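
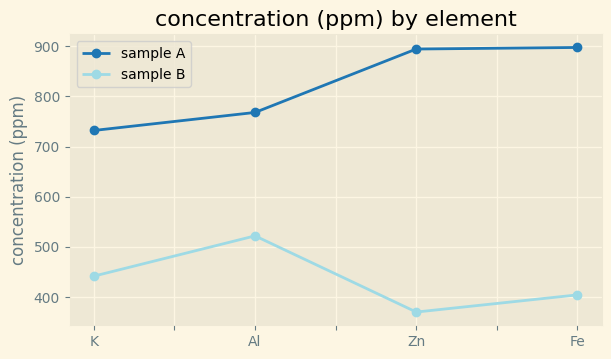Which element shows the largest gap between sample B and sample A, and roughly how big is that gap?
Zn, ≈ 550 ppm

Zn: sample B ≈ 350, sample A ≈ 900 → gap ≈ 550. Next-largest (Fe) is only ≈ 500.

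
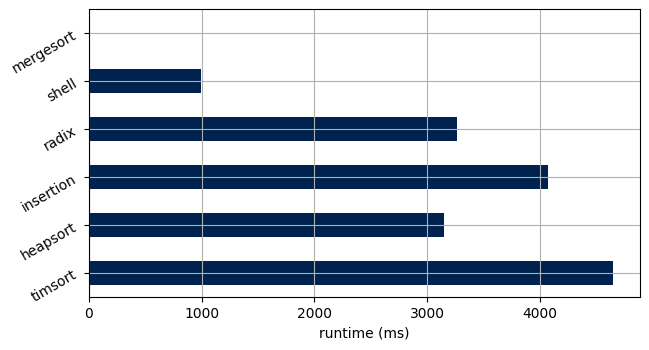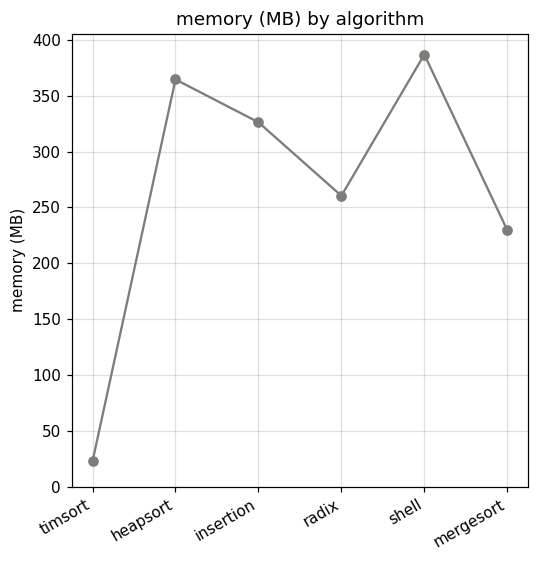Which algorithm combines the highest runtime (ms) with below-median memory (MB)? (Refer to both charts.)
Chart 2 median memory (MB) ≈ 300; below-median algorithms: timsort, radix, mergesort. Among those, timsort has the highest runtime (ms) (≈ 4500).

timsort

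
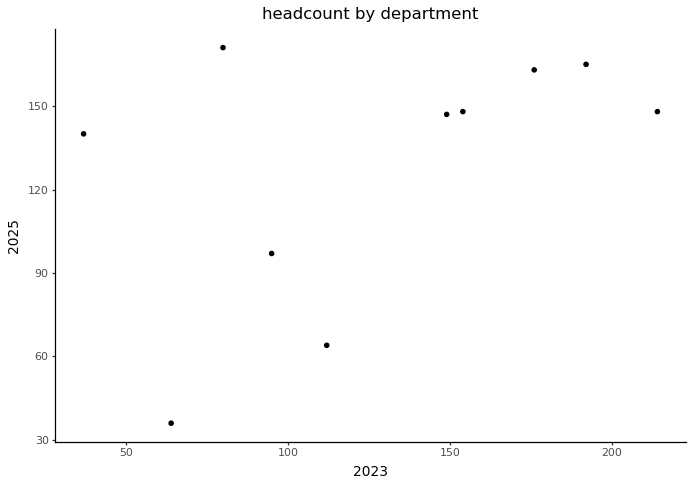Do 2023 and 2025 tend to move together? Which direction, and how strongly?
positive, moderate

Points are positively correlated; moderate (|r| ≈ 0.5).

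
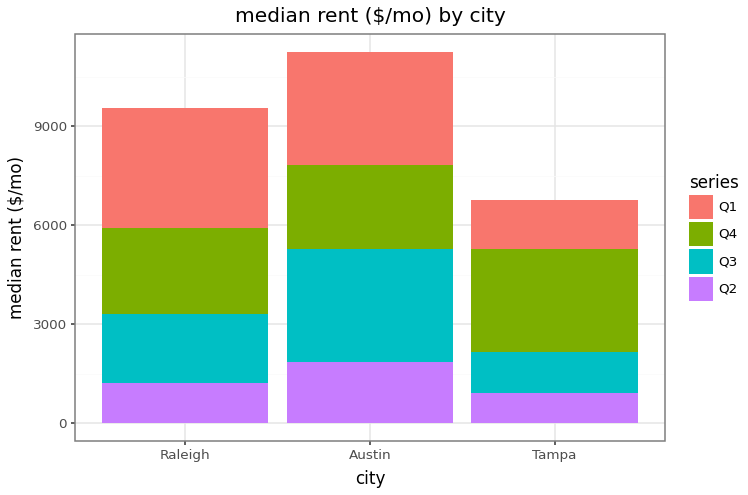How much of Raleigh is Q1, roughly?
≈ 4000

Q1 top ≈ 10000, bottom ≈ 6000; segment ≈ 4000.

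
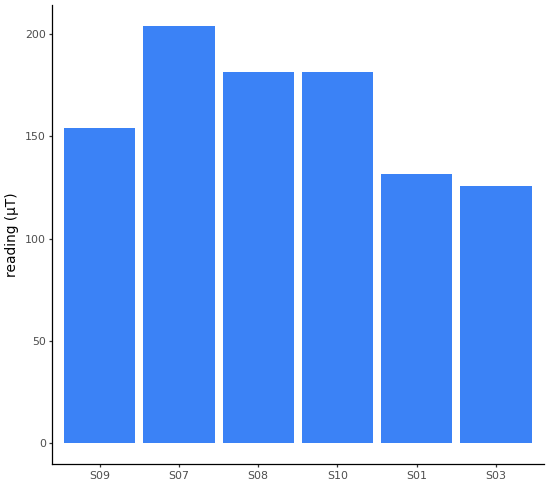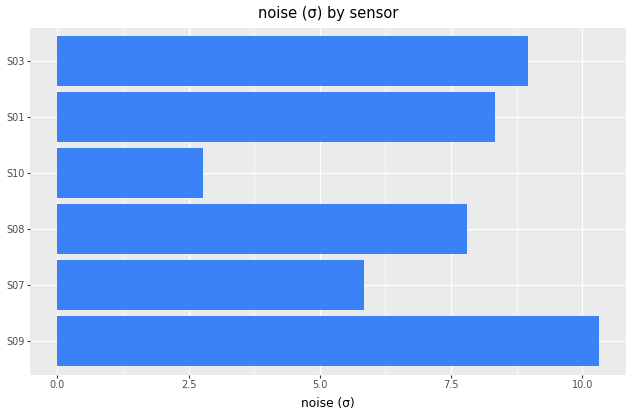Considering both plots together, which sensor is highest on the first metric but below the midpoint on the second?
Chart 2 median noise (σ) ≈ 8; below-median sensors: S07, S08, S10. Among those, S07 has the highest reading (µT) (≈ 200).

S07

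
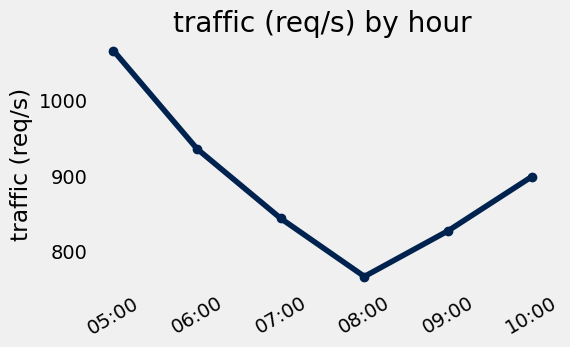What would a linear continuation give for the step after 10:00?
Last three: 750, 850, 900 → slope ≈ 75/step → next ≈ 975.

≈ 975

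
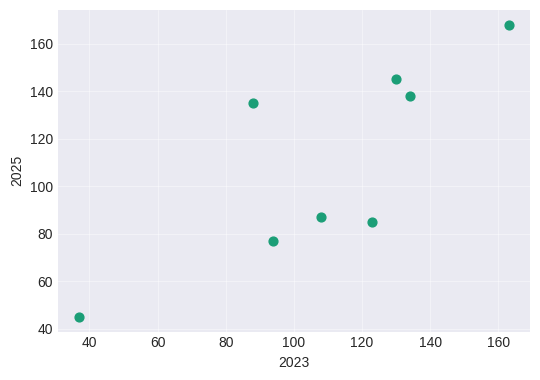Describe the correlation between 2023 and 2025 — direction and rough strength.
Points are positively correlated; strong (|r| ≈ 0.8).

positive, strong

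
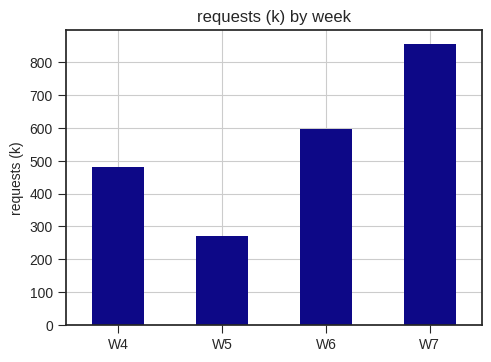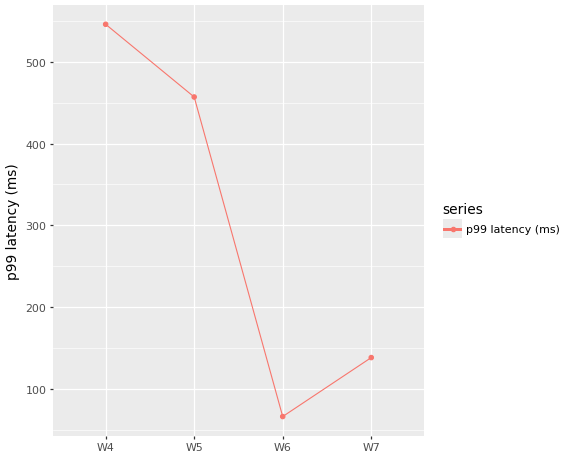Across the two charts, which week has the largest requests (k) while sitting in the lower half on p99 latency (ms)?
Chart 2 median p99 latency (ms) ≈ 300; below-median weeks: W6, W7. Among those, W7 has the highest requests (k) (≈ 900).

W7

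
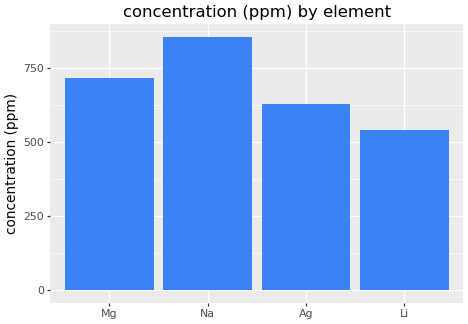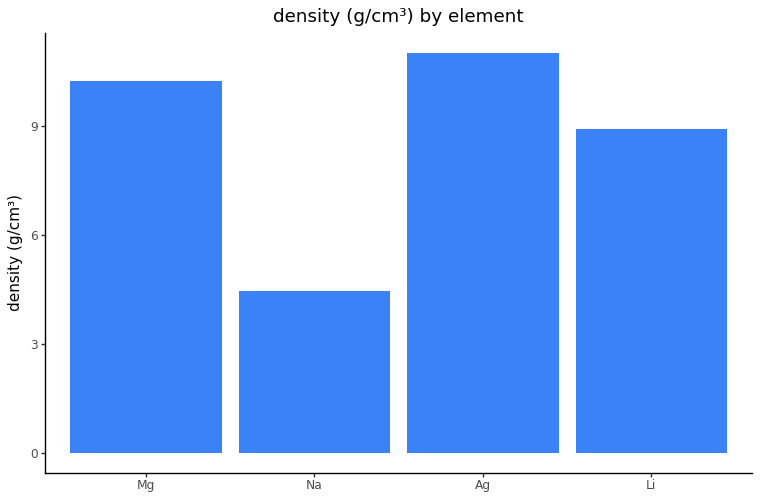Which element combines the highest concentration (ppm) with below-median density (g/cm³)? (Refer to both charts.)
Na

Chart 2 median density (g/cm³) ≈ 10; below-median elements: Na, Li. Among those, Na has the highest concentration (ppm) (≈ 900).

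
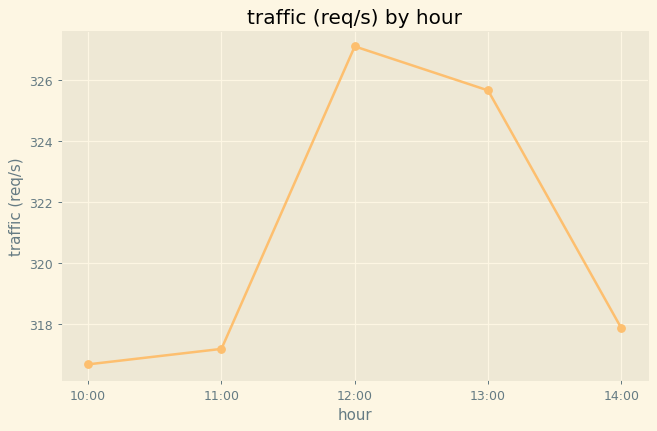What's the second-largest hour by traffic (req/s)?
13:00

Top 3: 12:00 ≈ 327, 13:00 ≈ 326, 14:00 ≈ 318.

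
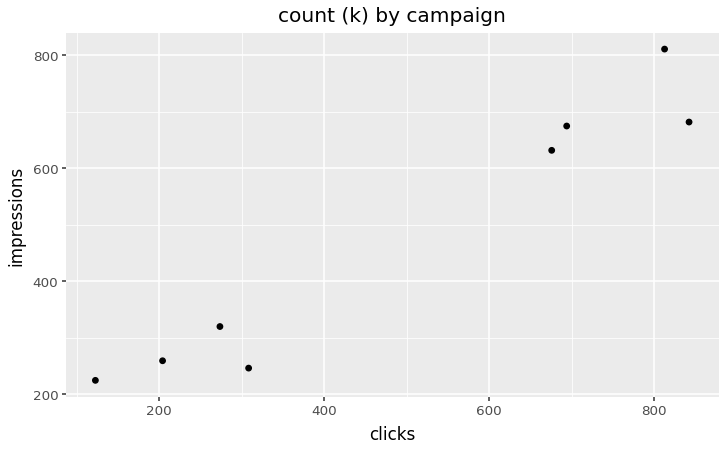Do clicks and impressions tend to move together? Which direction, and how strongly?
positive, strong

Points are positively correlated; strong (|r| ≈ 1.0).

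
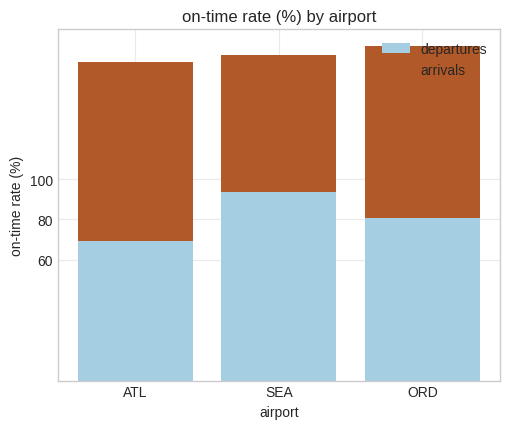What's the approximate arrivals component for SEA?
arrivals top ≈ 160, bottom ≈ 100; segment ≈ 60.

≈ 60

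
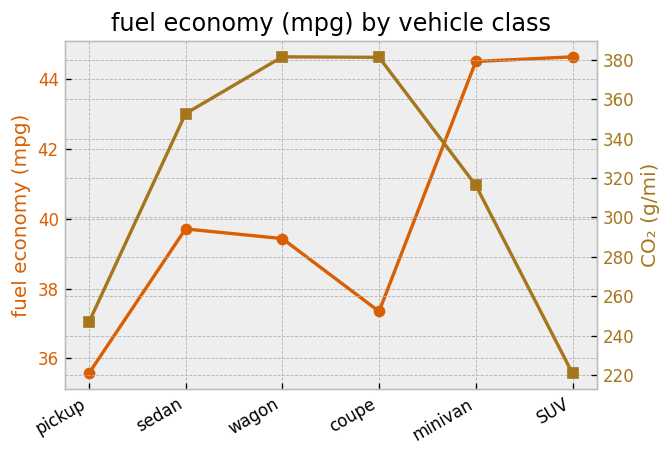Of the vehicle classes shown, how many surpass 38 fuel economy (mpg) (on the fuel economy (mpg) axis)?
Above 38: sedan, wagon, minivan, SUV.

4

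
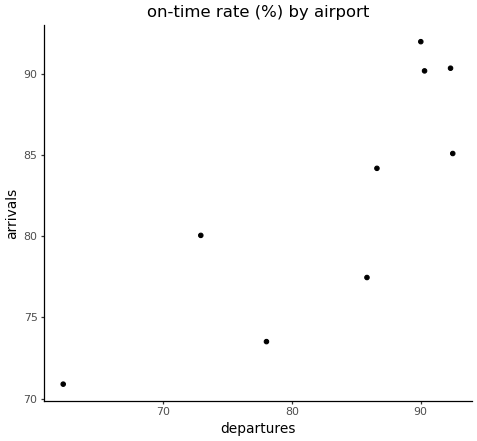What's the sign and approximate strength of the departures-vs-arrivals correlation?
Points are positively correlated; strong (|r| ≈ 0.8).

positive, strong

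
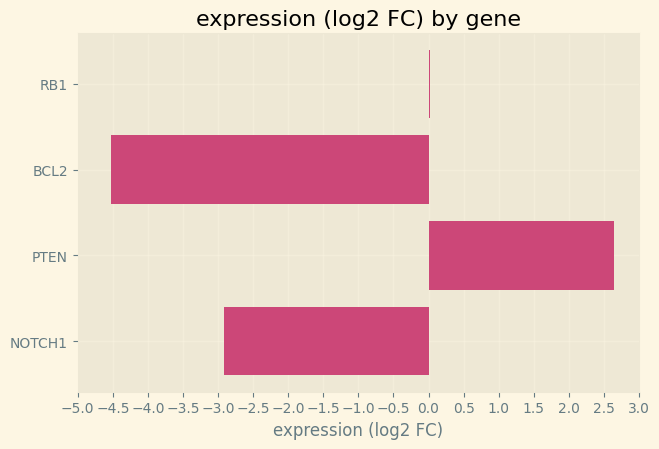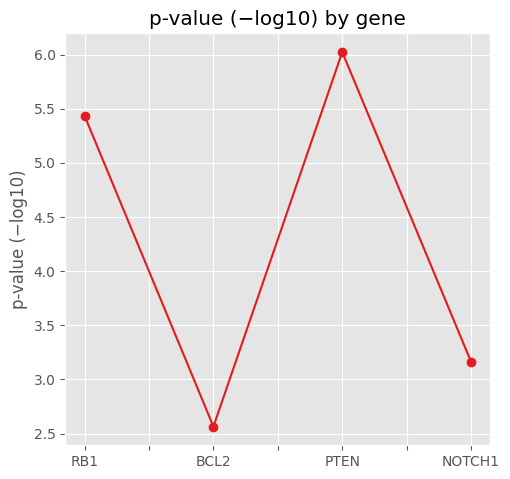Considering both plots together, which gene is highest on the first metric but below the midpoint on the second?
Chart 2 median p-value (−log10) ≈ 4; below-median genes: BCL2, NOTCH1. Among those, NOTCH1 has the highest expression (log2 FC) (≈ -3).

NOTCH1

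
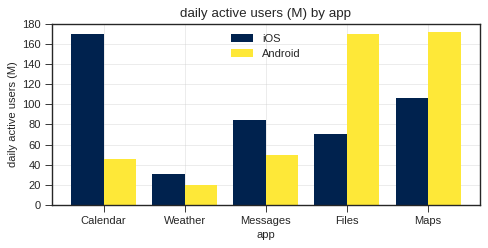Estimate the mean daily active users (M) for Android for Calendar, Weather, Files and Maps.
(40 + 20 + 160 + 180) / 4 ≈ 100.

≈ 100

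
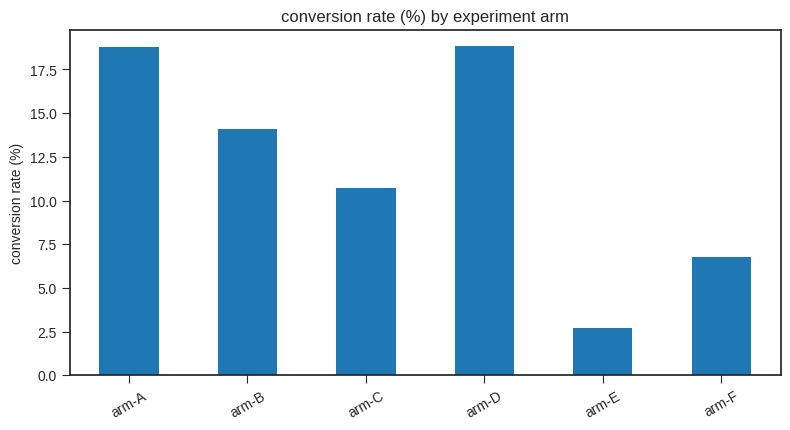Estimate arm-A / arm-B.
arm-A ≈ 18, arm-B ≈ 14; 18/14 ≈ 1.29.

≈ 1.29×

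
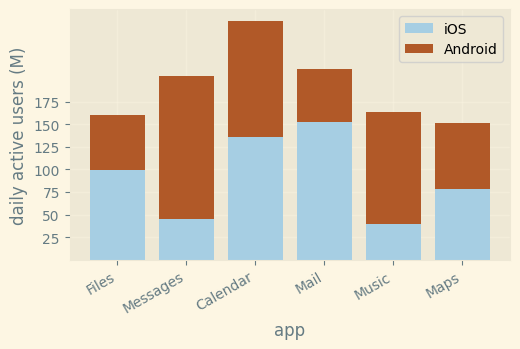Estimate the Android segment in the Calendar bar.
≈ 150

Android top ≈ 275, bottom ≈ 125; segment ≈ 150.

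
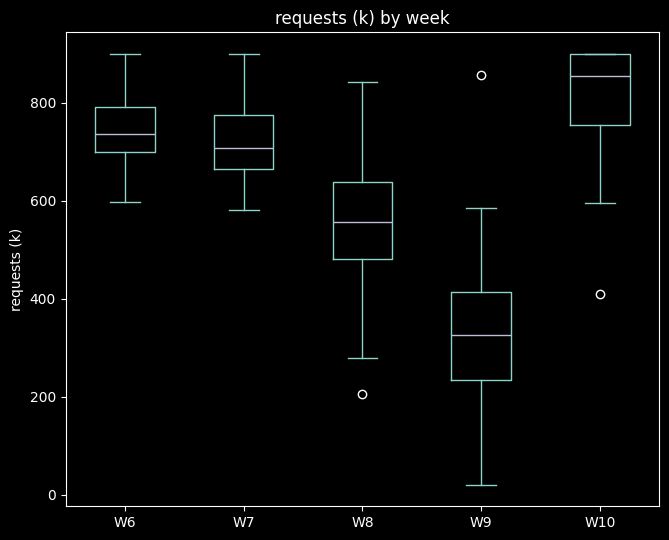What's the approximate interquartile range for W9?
Q3 ≈ 400, Q1 ≈ 250; IQR ≈ 150.

≈ 150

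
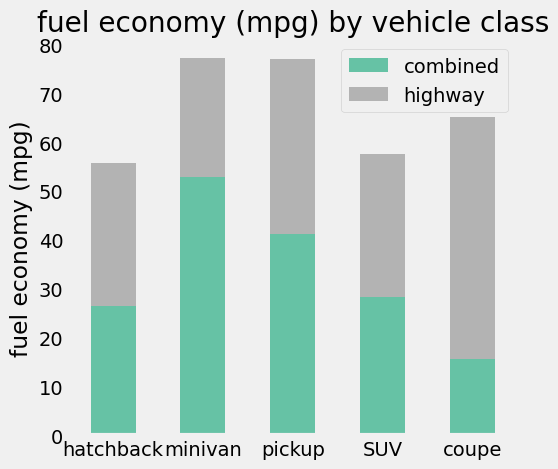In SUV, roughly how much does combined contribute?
combined top ≈ 30, bottom ≈ 0; segment ≈ 30.

≈ 30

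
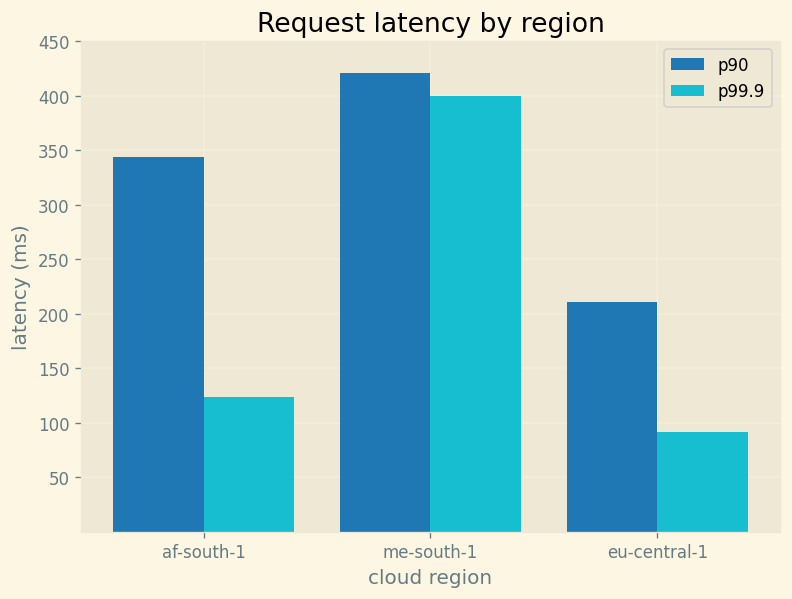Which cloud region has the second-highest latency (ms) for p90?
af-south-1

Top 3 for p90: me-south-1 ≈ 400, af-south-1 ≈ 350, eu-central-1 ≈ 200.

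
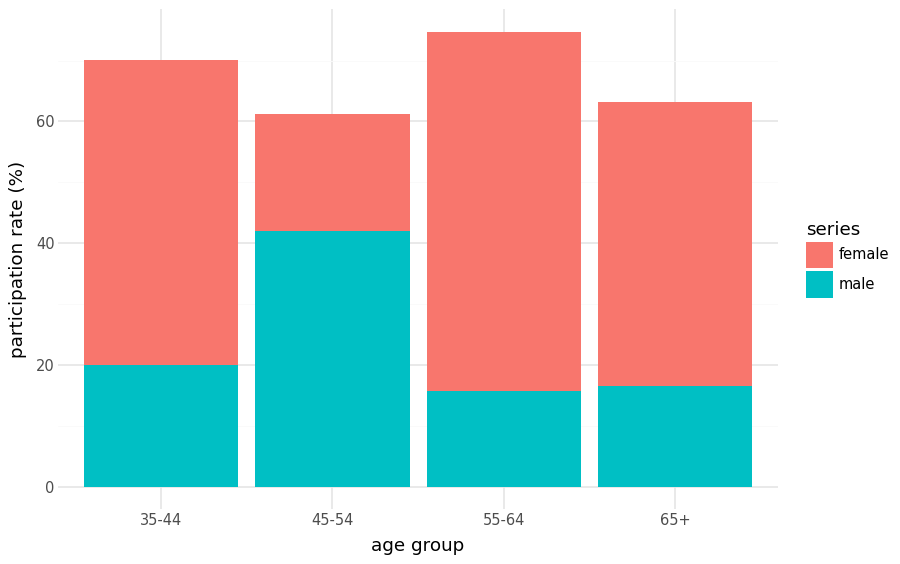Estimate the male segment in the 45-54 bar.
≈ 40

male top ≈ 40, bottom ≈ 0; segment ≈ 40.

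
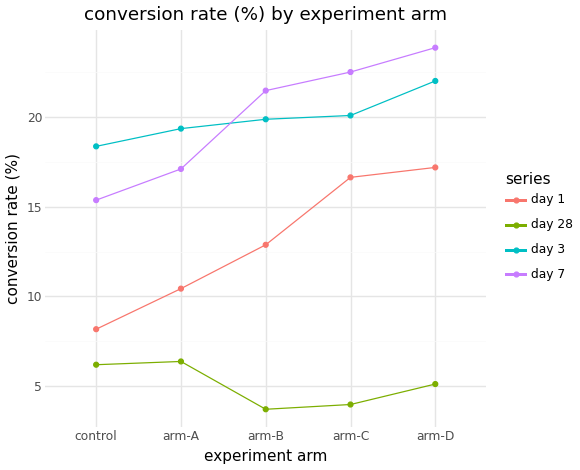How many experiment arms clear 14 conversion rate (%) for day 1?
2

Above 14: arm-C, arm-D.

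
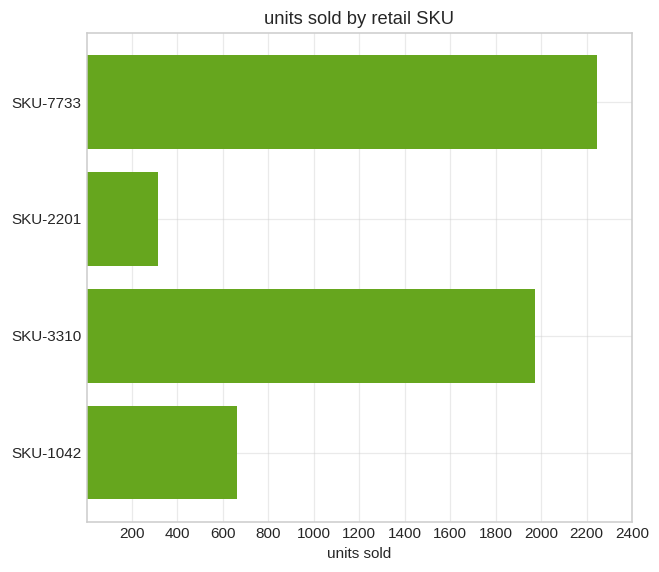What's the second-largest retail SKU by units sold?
Top 3: SKU-7733 ≈ 2200, SKU-3310 ≈ 2000, SKU-1042 ≈ 600.

SKU-3310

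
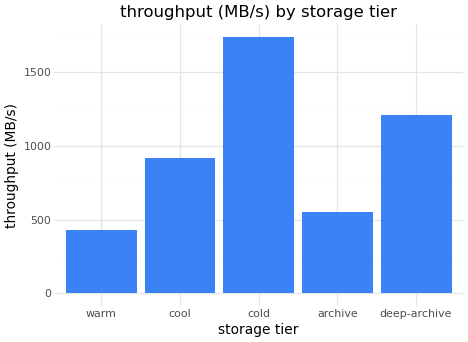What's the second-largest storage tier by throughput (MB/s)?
deep-archive

Top 3: cold ≈ 1800, deep-archive ≈ 1200, cool ≈ 1000.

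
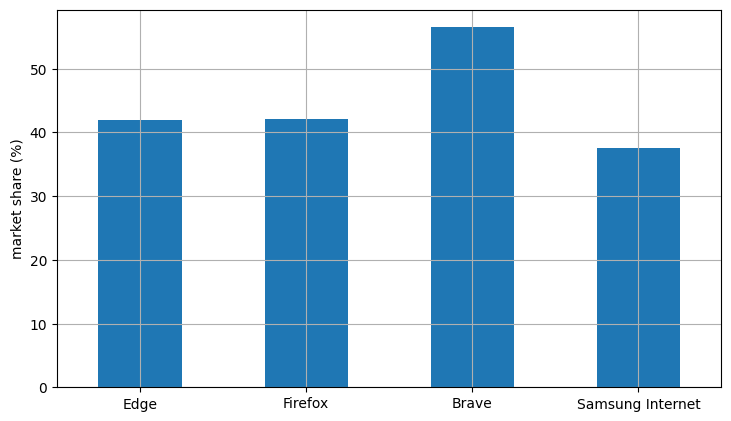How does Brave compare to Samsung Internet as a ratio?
Brave ≈ 55, Samsung Internet ≈ 40; 55/40 ≈ 1.38.

≈ 1.38×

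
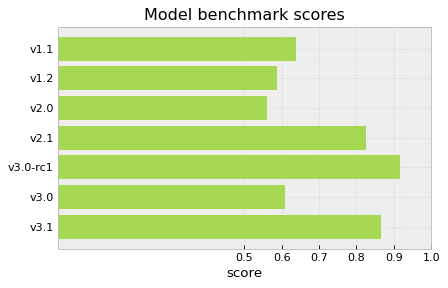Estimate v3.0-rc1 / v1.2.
v3.0-rc1 ≈ 0.9, v1.2 ≈ 0.6; 0.9/0.6 ≈ 1.5.

≈ 1.5×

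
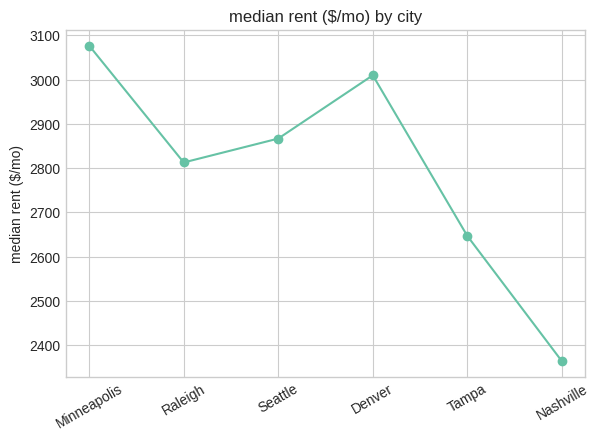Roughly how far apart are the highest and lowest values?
Max Minneapolis ≈ 3100, min Nashville ≈ 2400; range ≈ 700.

≈ 700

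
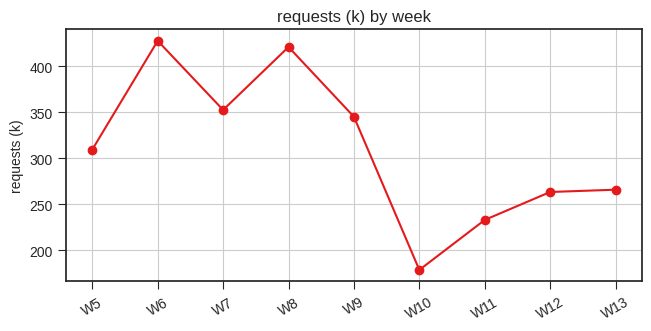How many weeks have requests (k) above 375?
Above 375: W6, W8.

2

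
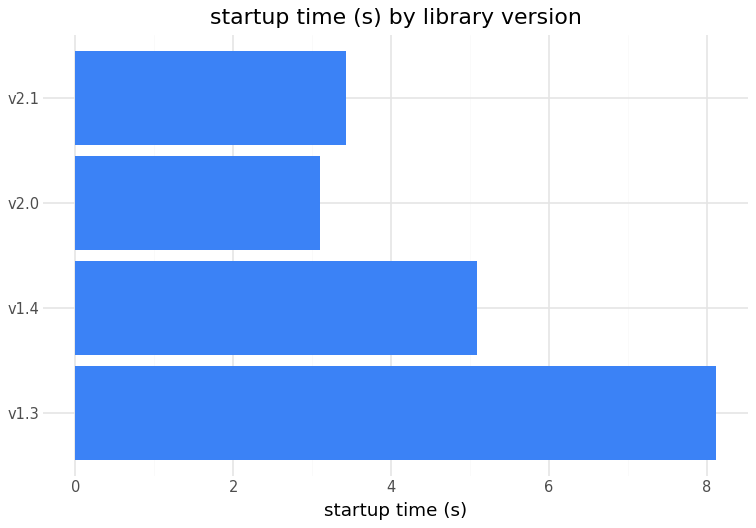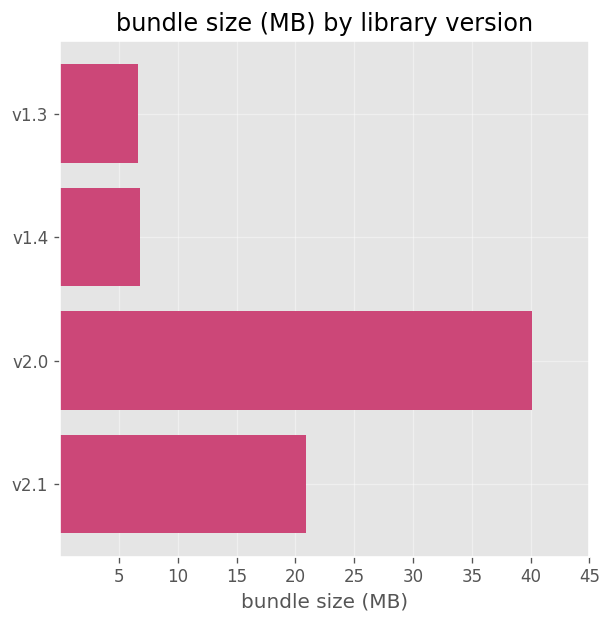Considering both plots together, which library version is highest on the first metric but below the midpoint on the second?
Chart 2 median bundle size (MB) ≈ 15; below-median library versions: v1.3, v1.4. Among those, v1.3 has the highest startup time (s) (≈ 8).

v1.3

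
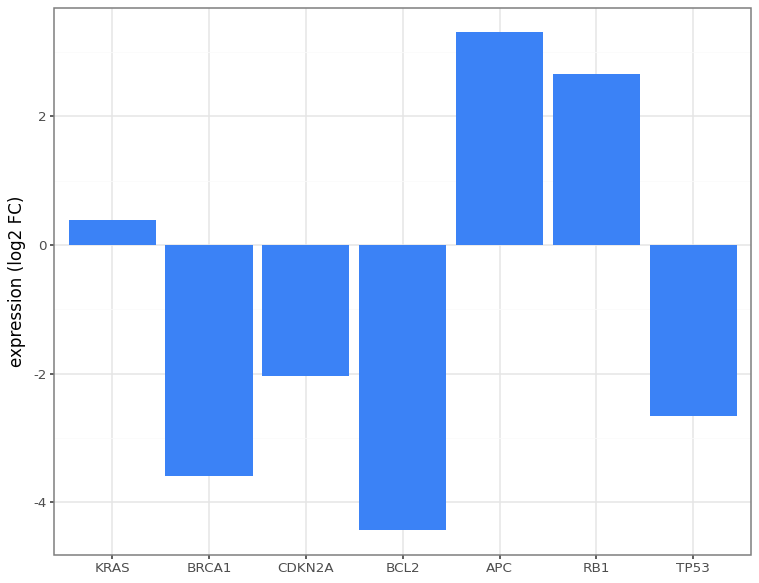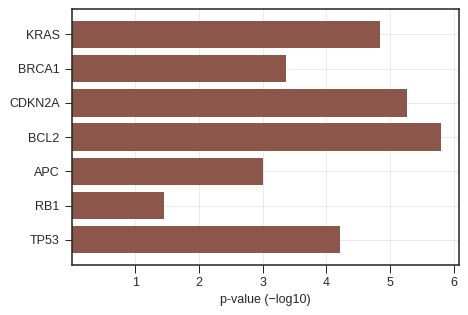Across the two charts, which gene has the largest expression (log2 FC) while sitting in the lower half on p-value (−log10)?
APC

Chart 2 median p-value (−log10) ≈ 4; below-median genes: BRCA1, APC, RB1. Among those, APC has the highest expression (log2 FC) (≈ 3.5).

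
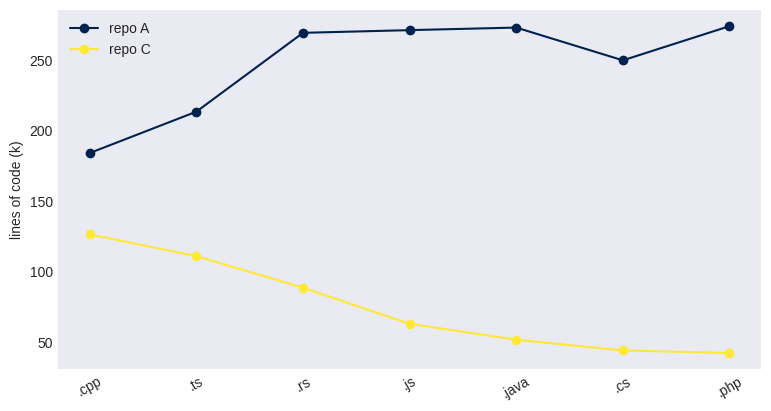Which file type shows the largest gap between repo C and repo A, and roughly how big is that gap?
.php: repo C ≈ 40, repo A ≈ 280 → gap ≈ 240. Next-largest (.java) is only ≈ 220.

.php, ≈ 240 k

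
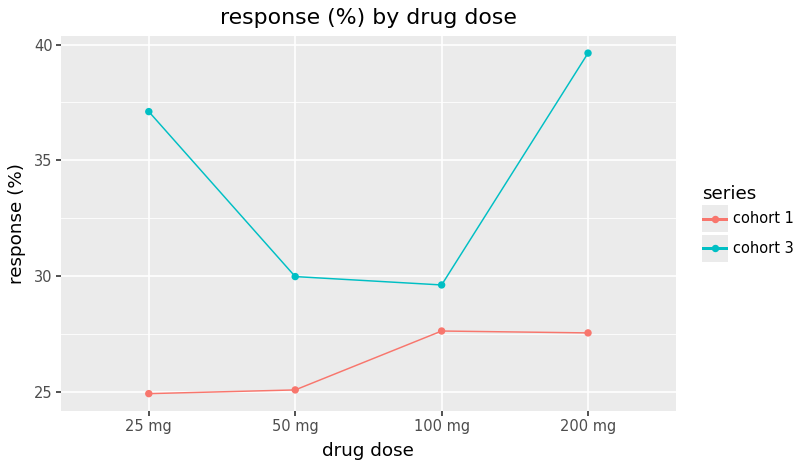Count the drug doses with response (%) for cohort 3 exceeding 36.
2

Above 36: 25 mg, 200 mg.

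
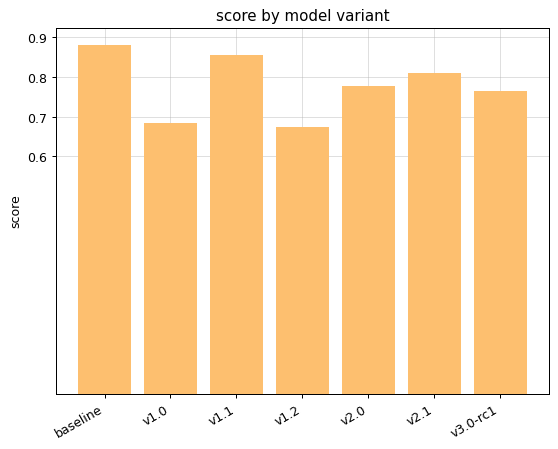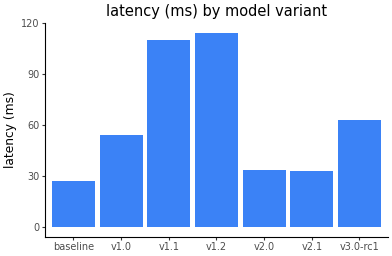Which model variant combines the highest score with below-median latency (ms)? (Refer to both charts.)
Chart 2 median latency (ms) ≈ 60; below-median model variants: baseline, v2.0, v2.1. Among those, baseline has the highest score (≈ 0.9).

baseline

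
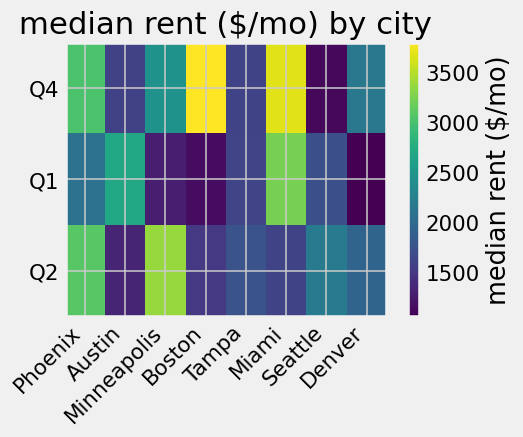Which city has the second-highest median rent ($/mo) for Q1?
Austin

Top 3 for Q1: Miami ≈ 3000, Austin ≈ 2500, Phoenix ≈ 2000.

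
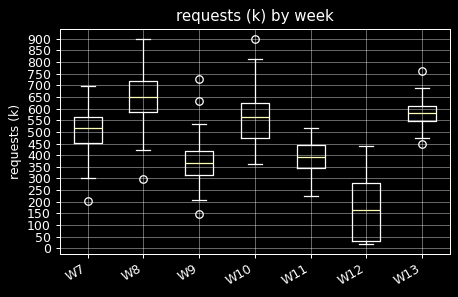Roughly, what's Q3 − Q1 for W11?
≈ 100

Q3 ≈ 450, Q1 ≈ 350; IQR ≈ 100.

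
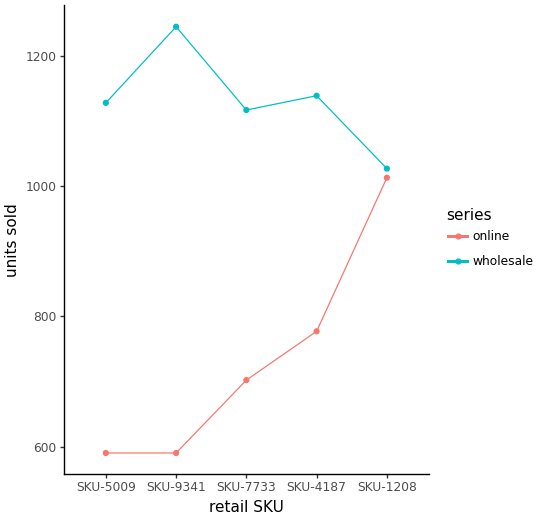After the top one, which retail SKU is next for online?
Top 3 for online: SKU-1208 ≈ 1000, SKU-4187 ≈ 800, SKU-7733 ≈ 700.

SKU-4187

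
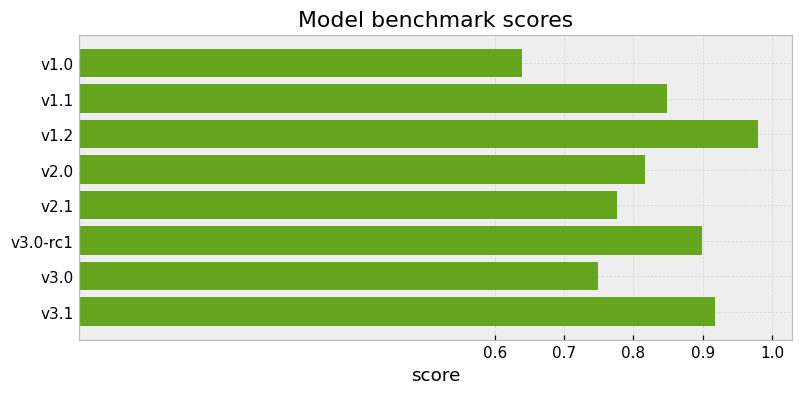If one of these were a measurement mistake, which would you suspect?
v1.0 ≈ 0.6; the rest sit between ≈ 0.7 and ≈ 1.0.

v1.0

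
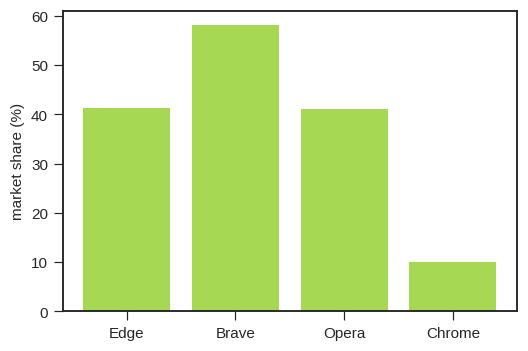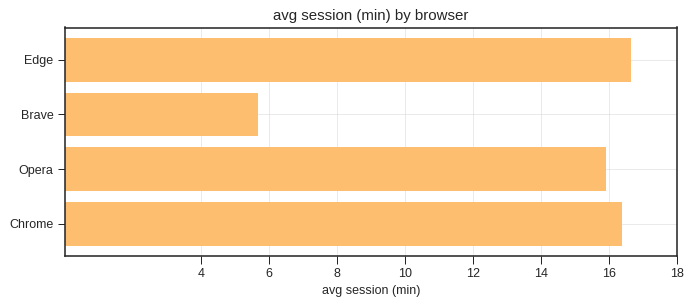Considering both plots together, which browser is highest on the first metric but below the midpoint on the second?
Chart 2 median avg session (min) ≈ 16; below-median browsers: Brave, Opera. Among those, Brave has the highest market share (%) (≈ 60).

Brave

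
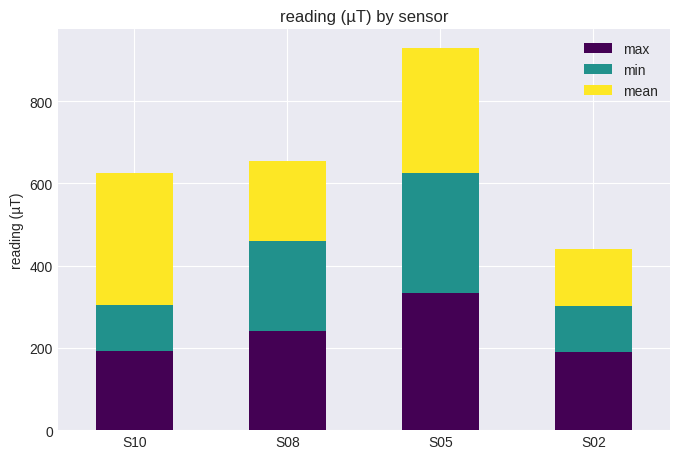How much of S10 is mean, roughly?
≈ 300

mean top ≈ 600, bottom ≈ 300; segment ≈ 300.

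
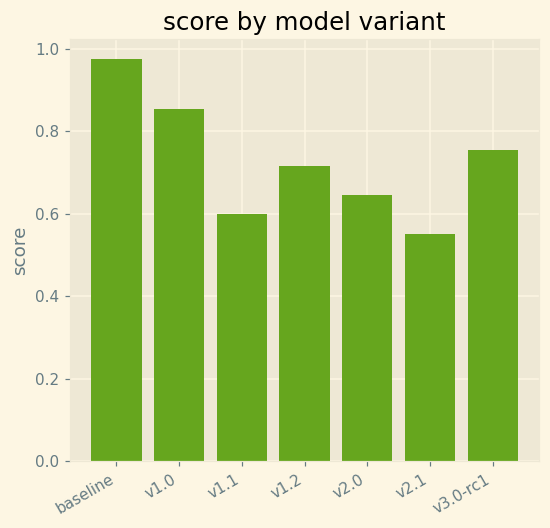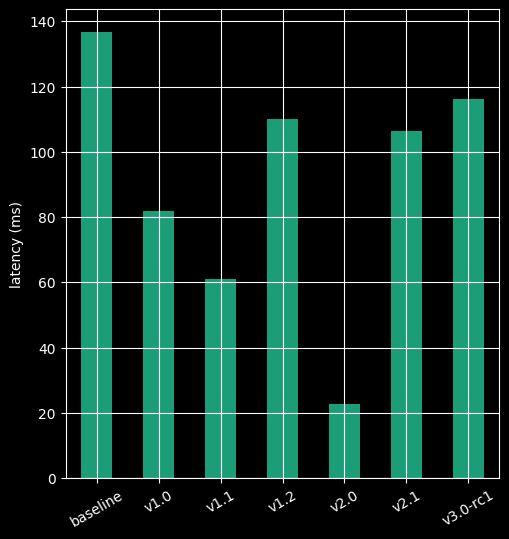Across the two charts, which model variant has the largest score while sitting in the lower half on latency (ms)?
v1.0

Chart 2 median latency (ms) ≈ 100; below-median model variants: v1.0, v1.1, v2.0. Among those, v1.0 has the highest score (≈ 0.9).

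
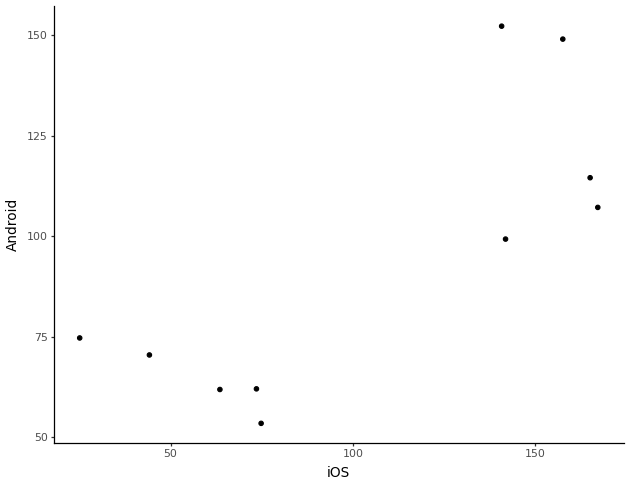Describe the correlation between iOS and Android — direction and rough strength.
positive, strong

Points are positively correlated; strong (|r| ≈ 0.8).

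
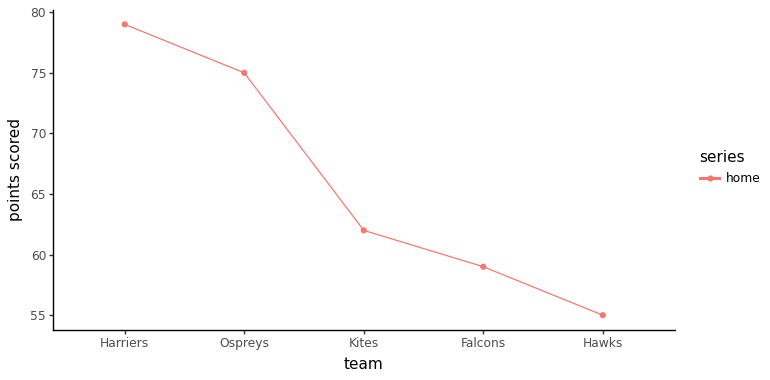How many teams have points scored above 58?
Above 58: Harriers, Ospreys, Kites, Falcons.

4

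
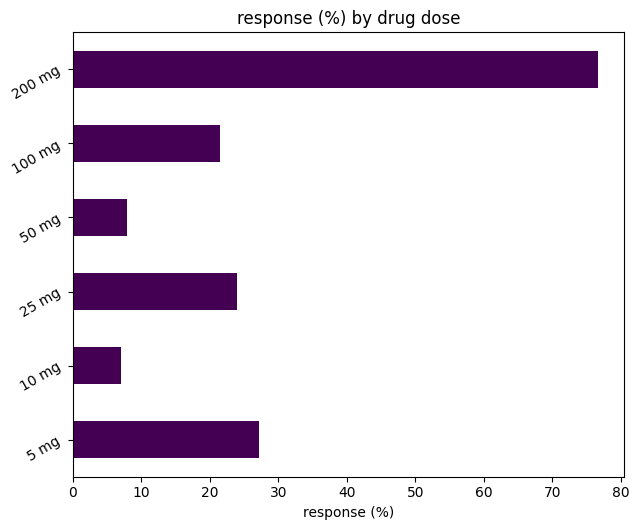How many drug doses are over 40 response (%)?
Above 40: 200 mg.

1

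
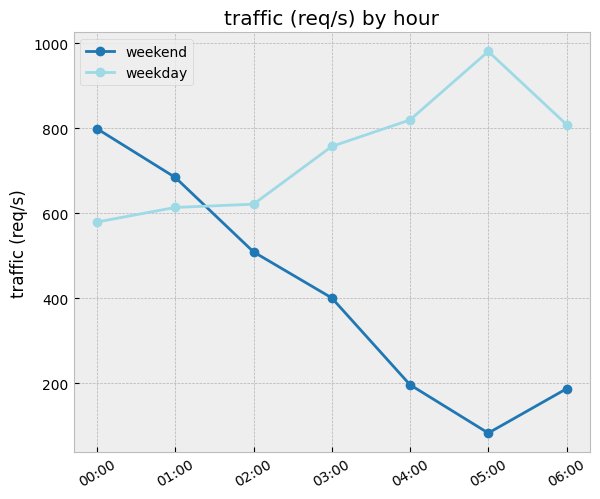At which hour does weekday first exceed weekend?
01:00: weekday ≈ 600 vs weekend ≈ 700 (not yet); 02:00: weekday ≈ 600 vs weekend ≈ 500 (first crossover).

02:00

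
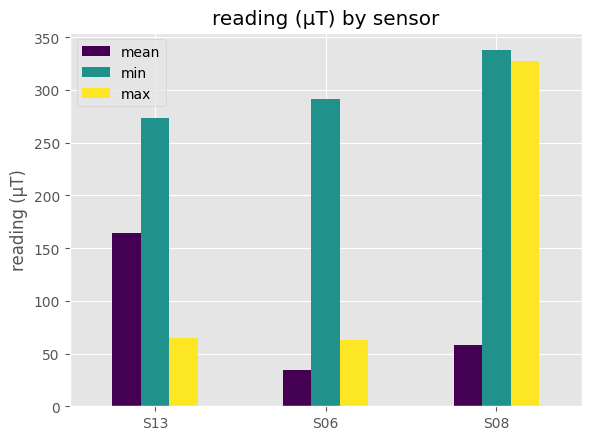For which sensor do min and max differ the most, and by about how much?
S06, ≈ 250 µT

S06: min ≈ 300, max ≈ 50 → gap ≈ 250. Next-largest (S13) is only ≈ 200.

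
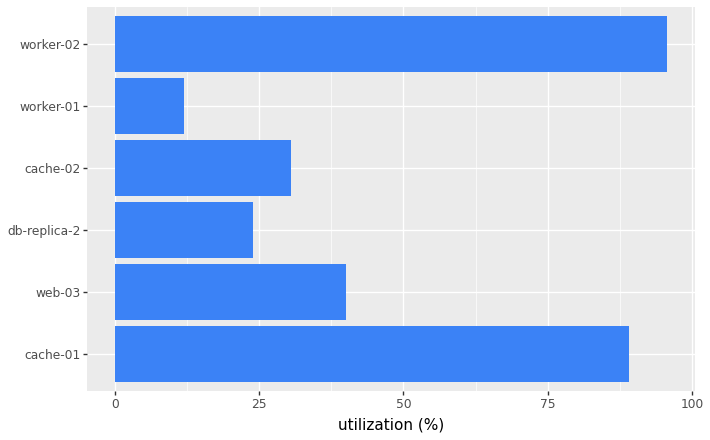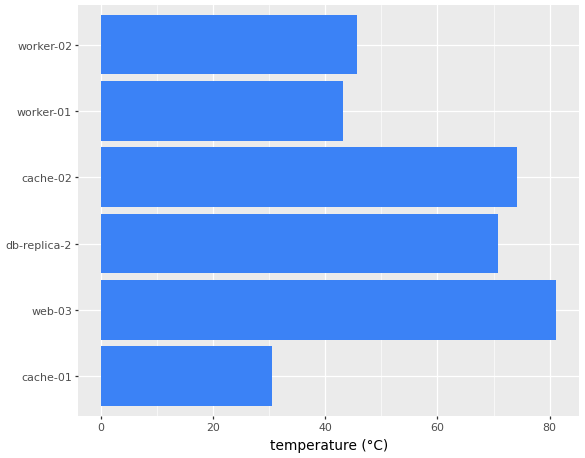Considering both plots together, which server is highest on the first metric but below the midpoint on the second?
worker-02

Chart 2 median temperature (°C) ≈ 60; below-median servers: cache-01, worker-01, worker-02. Among those, worker-02 has the highest utilization (%) (≈ 100).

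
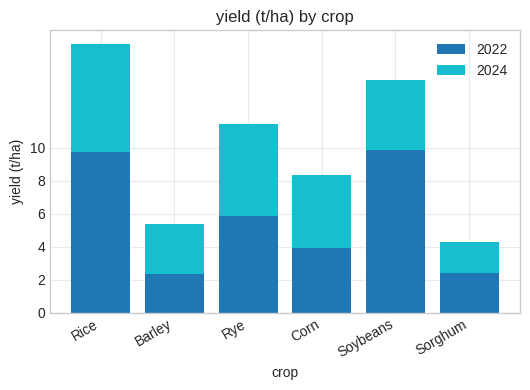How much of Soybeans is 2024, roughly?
2024 top ≈ 14, bottom ≈ 10; segment ≈ 4.

≈ 4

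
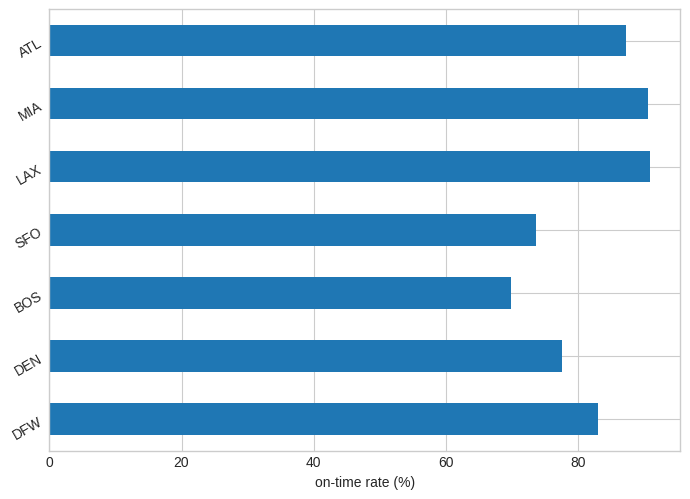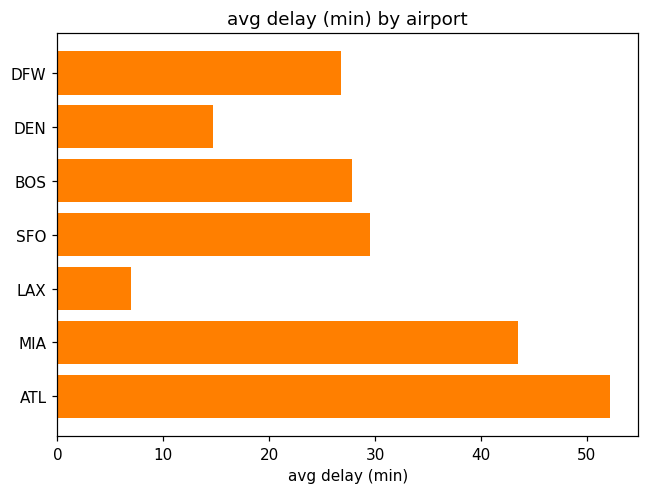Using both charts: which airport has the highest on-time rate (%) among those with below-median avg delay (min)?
LAX

Chart 2 median avg delay (min) ≈ 30; below-median airports: DFW, DEN, LAX. Among those, LAX has the highest on-time rate (%) (≈ 90).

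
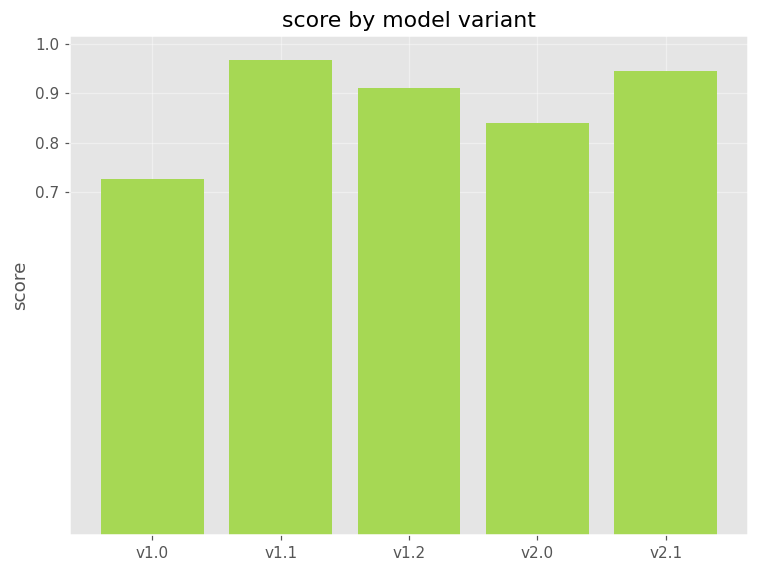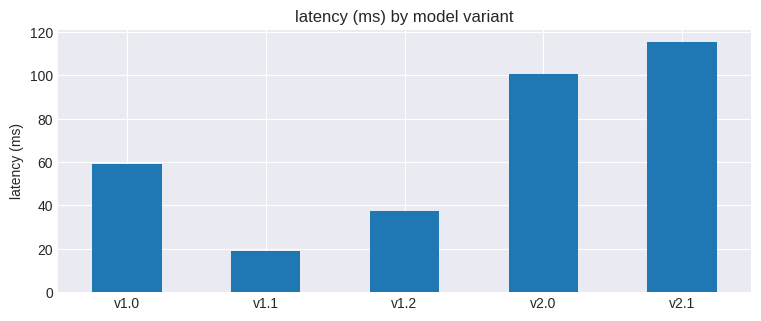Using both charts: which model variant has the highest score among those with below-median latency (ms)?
v1.1

Chart 2 median latency (ms) ≈ 60; below-median model variants: v1.1, v1.2. Among those, v1.1 has the highest score (≈ 1).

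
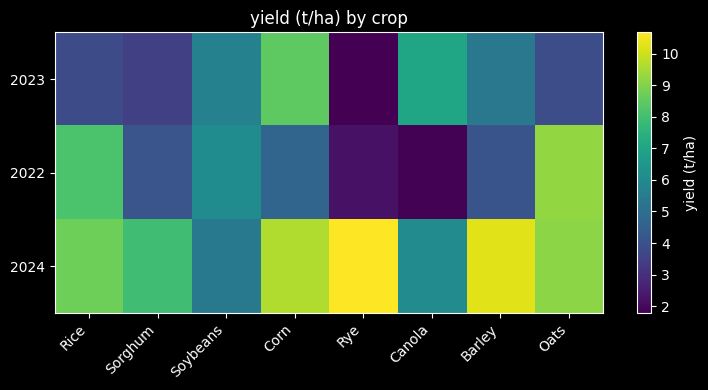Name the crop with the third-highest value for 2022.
Top 4 for 2022: Oats ≈ 9, Rice ≈ 8, Soybeans ≈ 6, Corn ≈ 5.

Soybeans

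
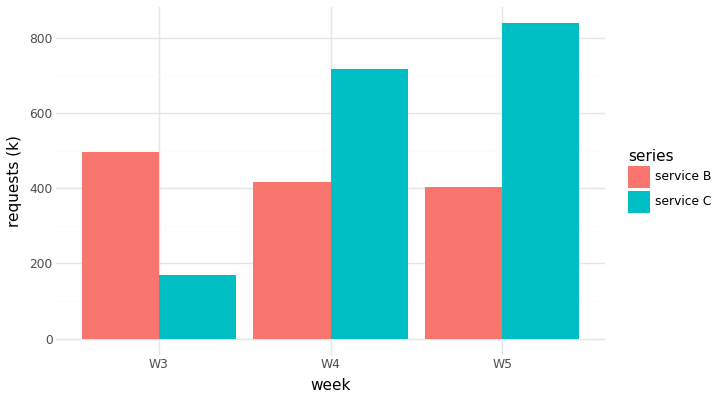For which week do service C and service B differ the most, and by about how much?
W5, ≈ 400 k

W5: service C ≈ 800, service B ≈ 400 → gap ≈ 400. Next-largest (W3) is only ≈ 300.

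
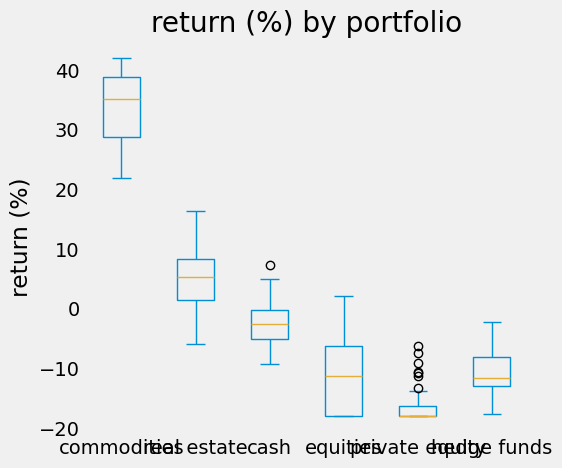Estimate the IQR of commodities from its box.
≈ 10

Q3 ≈ 40, Q1 ≈ 30; IQR ≈ 10.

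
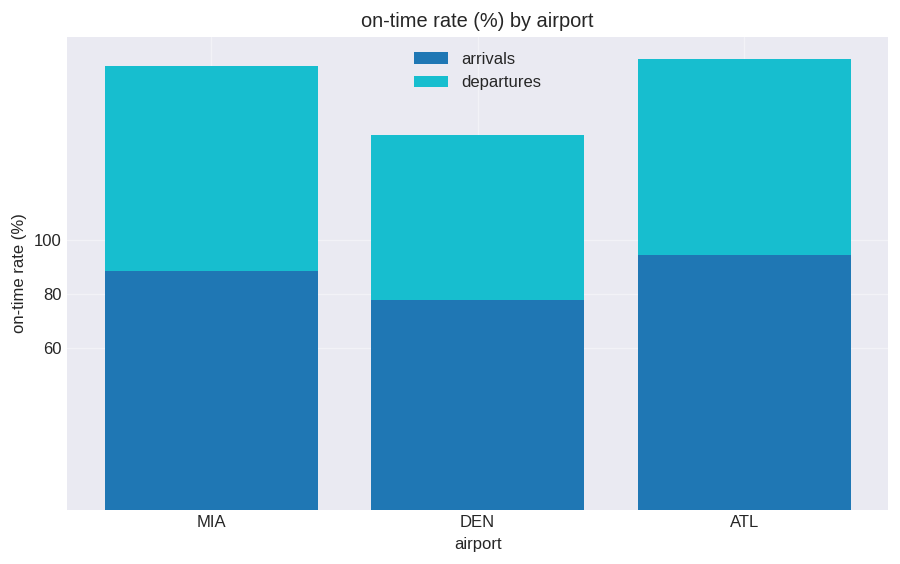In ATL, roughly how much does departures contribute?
departures top ≈ 160, bottom ≈ 100; segment ≈ 60.

≈ 60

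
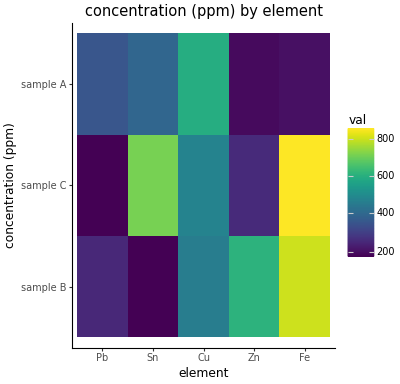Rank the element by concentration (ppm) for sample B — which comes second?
Top 3 for sample B: Fe ≈ 800, Zn ≈ 600, Cu ≈ 500.

Zn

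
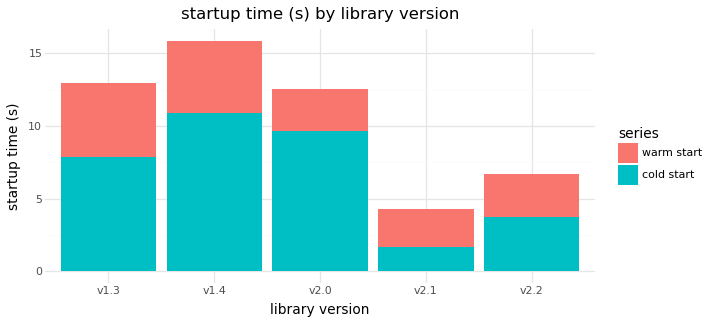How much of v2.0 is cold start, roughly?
cold start top ≈ 10, bottom ≈ 0; segment ≈ 10.

≈ 10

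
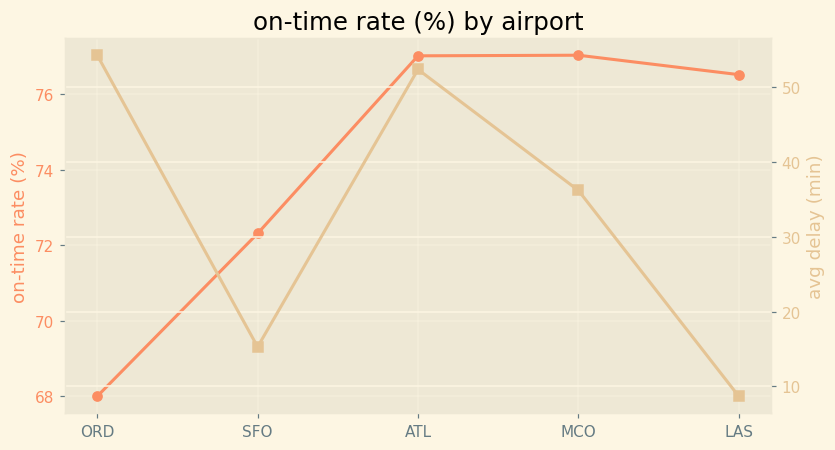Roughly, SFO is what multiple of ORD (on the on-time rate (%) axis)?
SFO ≈ 72, ORD ≈ 68; 72/68 ≈ 1.06.

≈ 1.06×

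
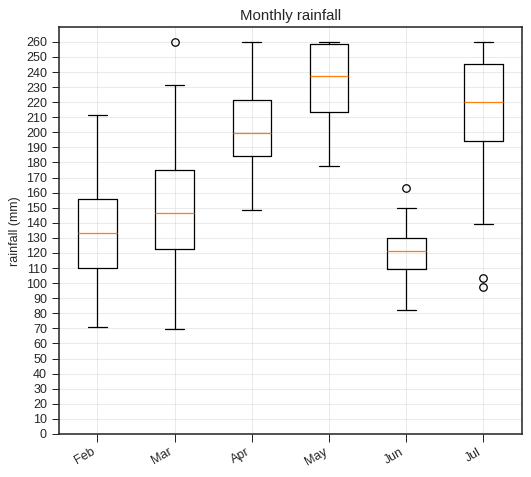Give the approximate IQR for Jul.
≈ 60

Q3 ≈ 250, Q1 ≈ 190; IQR ≈ 60.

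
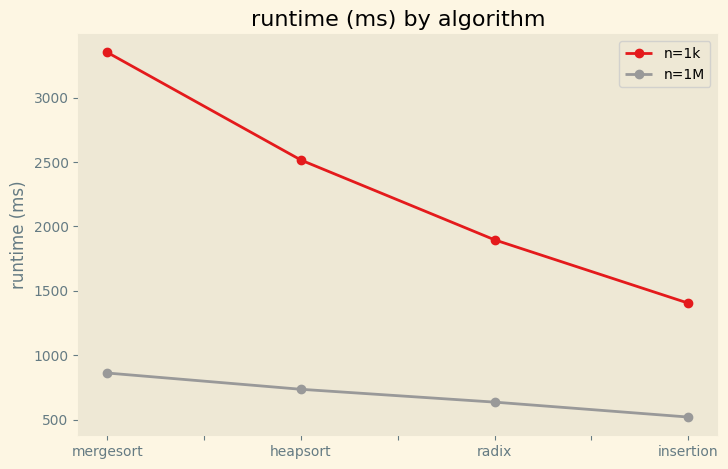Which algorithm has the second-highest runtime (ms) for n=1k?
Top 3 for n=1k: mergesort ≈ 3500, heapsort ≈ 2500, radix ≈ 2000.

heapsort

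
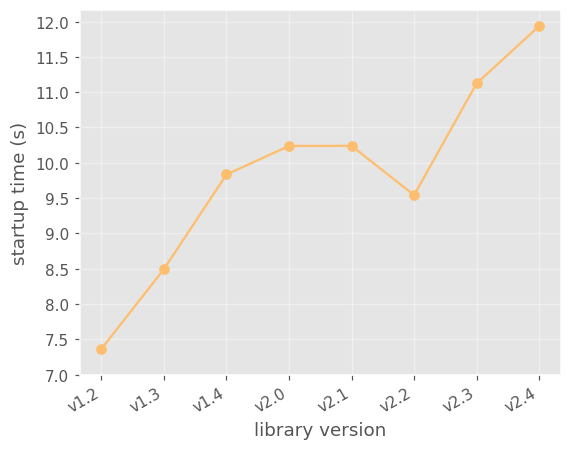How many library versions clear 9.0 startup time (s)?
Above 9.0: v1.4, v2.0, v2.1, v2.2, v2.3, v2.4.

6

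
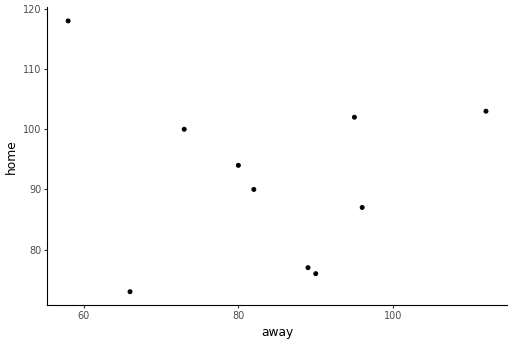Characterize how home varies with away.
Points are roughly uncorrelated; weak (|r| ≈ 0.1).

no clear correlation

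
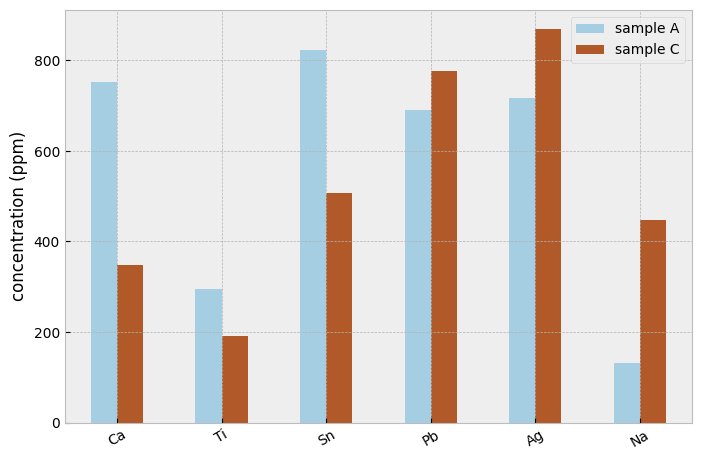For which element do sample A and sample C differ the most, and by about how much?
Ca: sample A ≈ 800, sample C ≈ 300 → gap ≈ 500. Next-largest (Na) is only ≈ 300.

Ca, ≈ 500 ppm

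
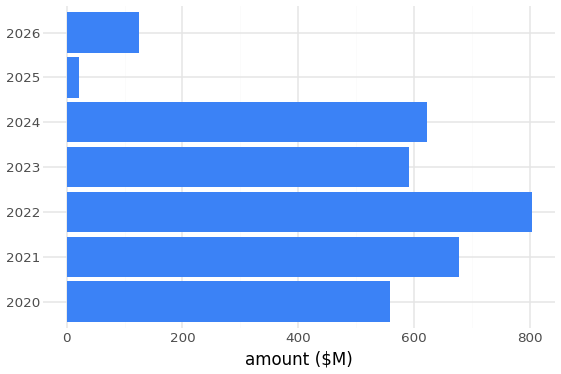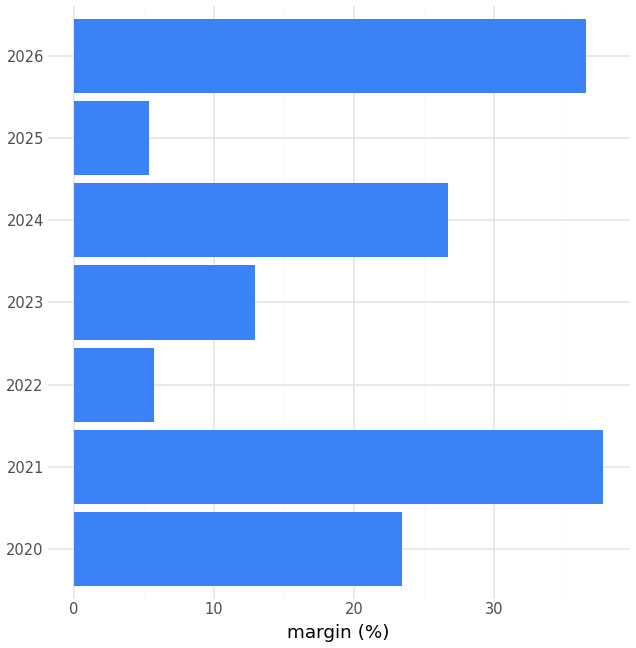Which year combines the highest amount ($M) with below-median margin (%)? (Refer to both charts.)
Chart 2 median margin (%) ≈ 25; below-median years: 2022, 2023, 2025. Among those, 2022 has the highest amount ($M) (≈ 800).

2022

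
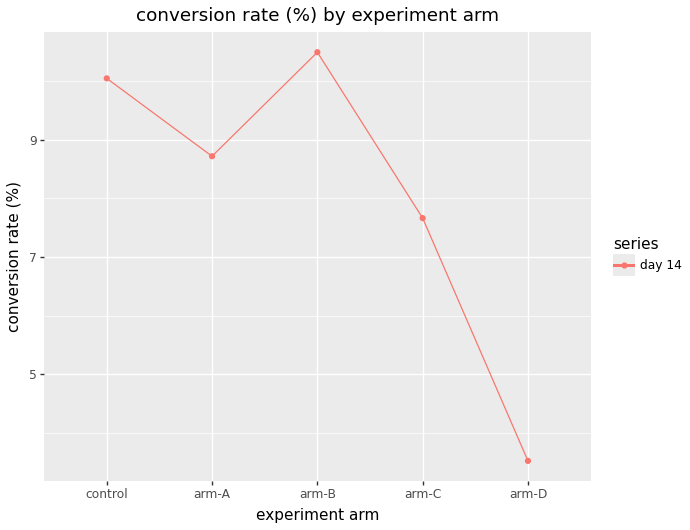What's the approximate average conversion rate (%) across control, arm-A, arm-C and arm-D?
≈ 8

(10 + 9 + 8 + 4) / 4 ≈ 8.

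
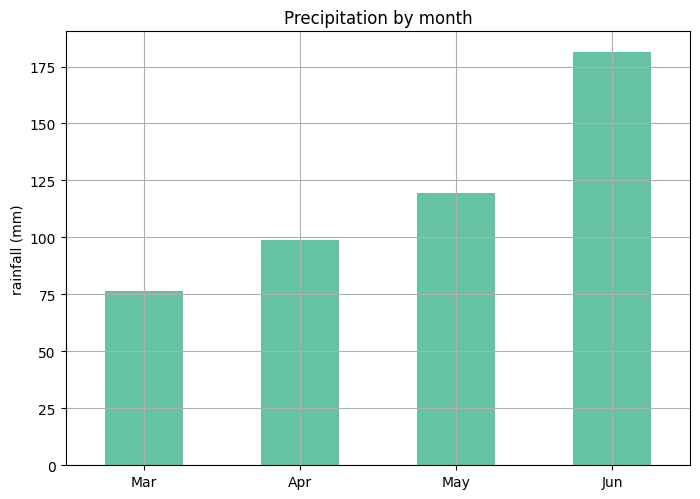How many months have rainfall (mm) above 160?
Above 160: Jun.

1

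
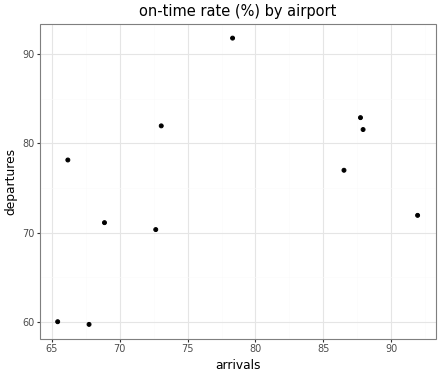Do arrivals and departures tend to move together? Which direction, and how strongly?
Points are positively correlated; moderate (|r| ≈ 0.5).

positive, moderate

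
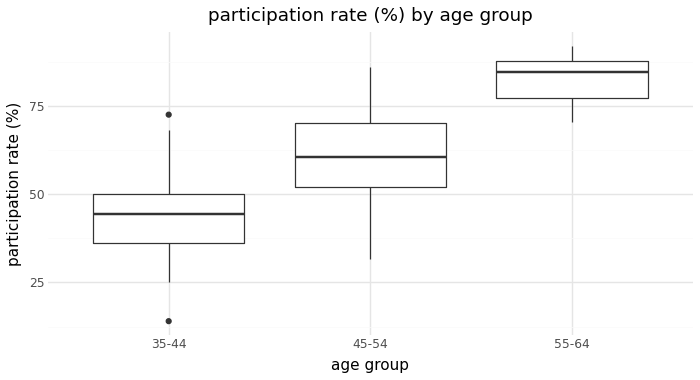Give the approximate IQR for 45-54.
Q3 ≈ 70, Q1 ≈ 50; IQR ≈ 20.

≈ 20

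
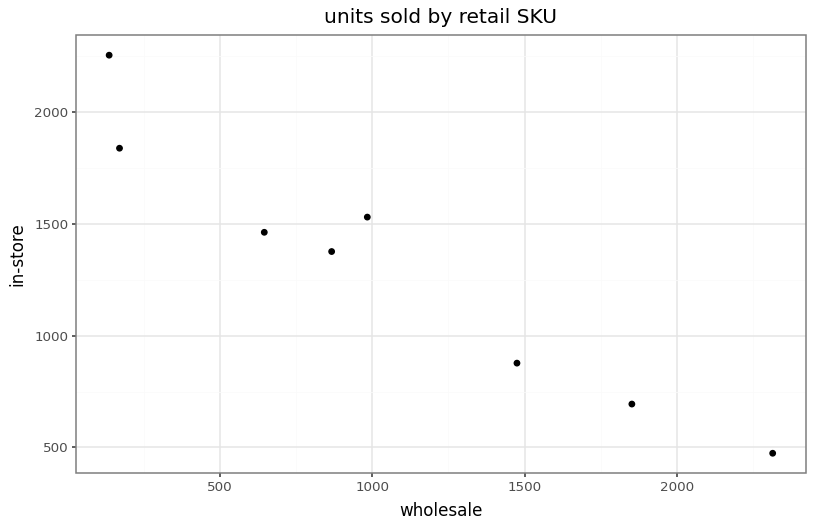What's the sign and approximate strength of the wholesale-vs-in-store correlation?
Points are negatively correlated; strong (|r| ≈ 1.0).

negative, strong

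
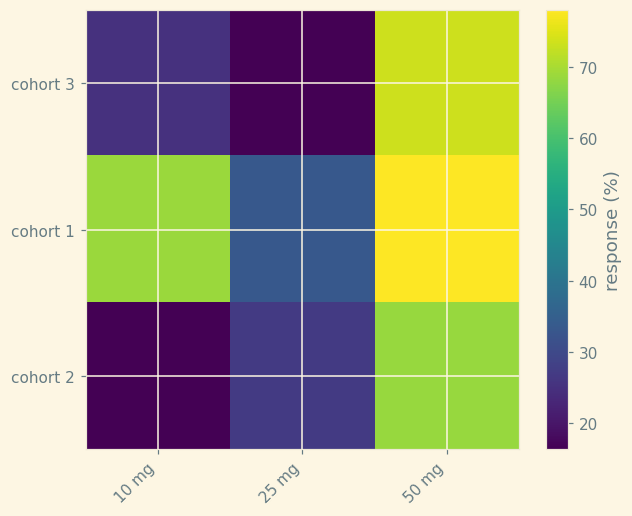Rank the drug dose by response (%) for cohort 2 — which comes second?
Top 3 for cohort 2: 50 mg ≈ 70, 25 mg ≈ 30, 10 mg ≈ 20.

25 mg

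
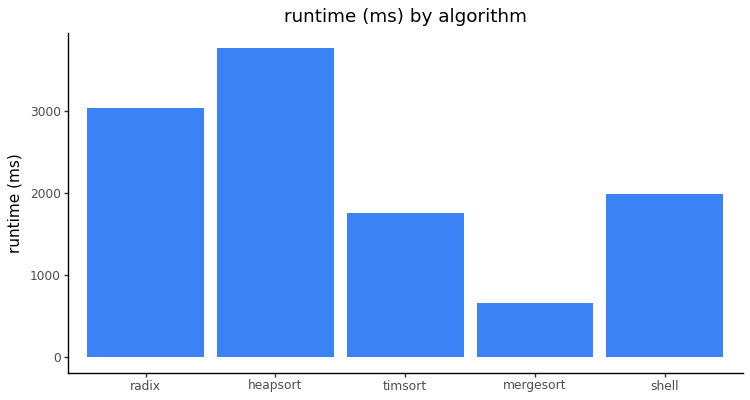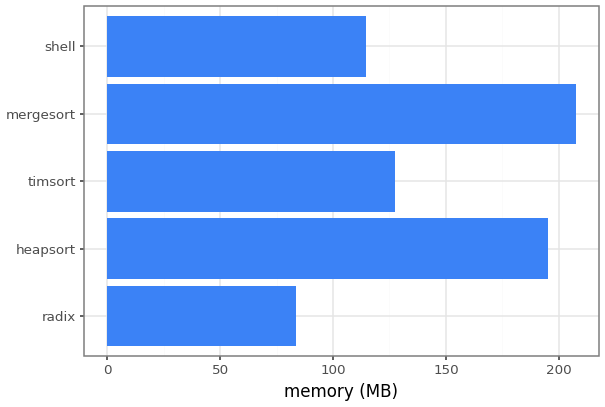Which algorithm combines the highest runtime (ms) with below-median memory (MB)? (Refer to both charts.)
radix

Chart 2 median memory (MB) ≈ 120; below-median algorithms: radix, shell. Among those, radix has the highest runtime (ms) (≈ 3000).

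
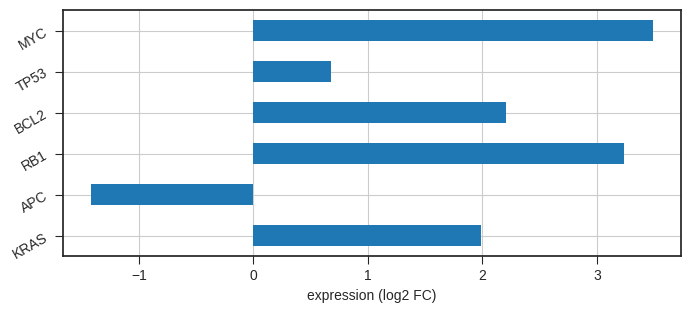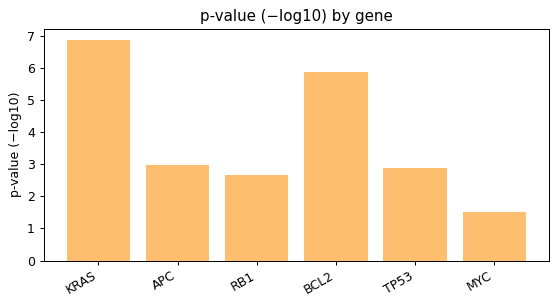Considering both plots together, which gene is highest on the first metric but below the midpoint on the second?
MYC

Chart 2 median p-value (−log10) ≈ 3; below-median genes: RB1, TP53, MYC. Among those, MYC has the highest expression (log2 FC) (≈ 3.5).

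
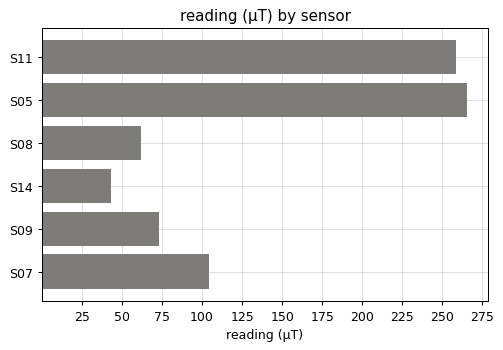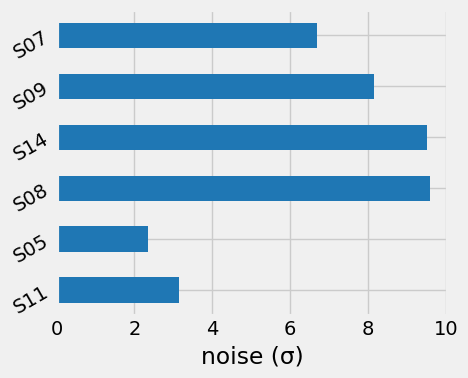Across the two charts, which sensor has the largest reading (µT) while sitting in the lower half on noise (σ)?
S05

Chart 2 median noise (σ) ≈ 7; below-median sensors: S11, S05, S07. Among those, S05 has the highest reading (µT) (≈ 275).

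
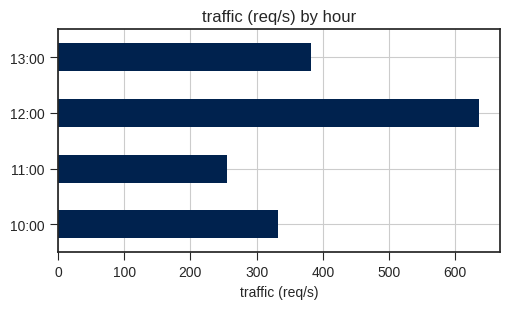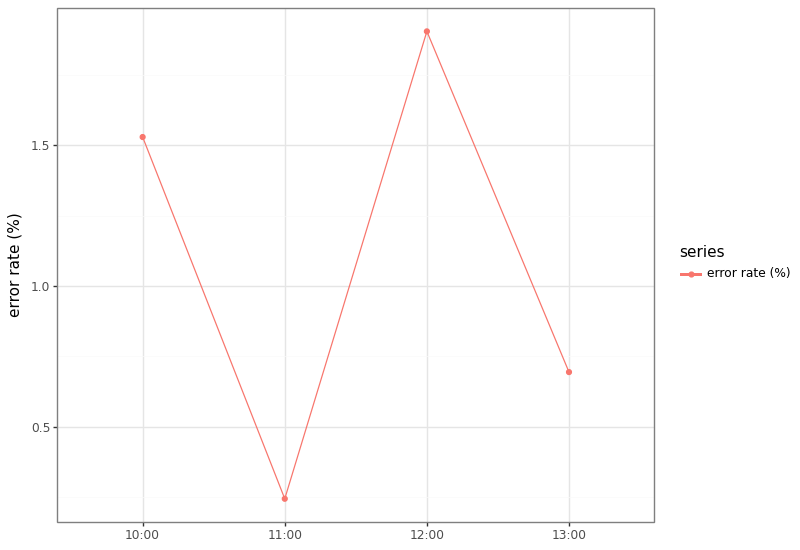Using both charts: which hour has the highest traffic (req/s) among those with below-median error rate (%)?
Chart 2 median error rate (%) ≈ 1.2; below-median hours: 11:00, 13:00. Among those, 13:00 has the highest traffic (req/s) (≈ 400).

13:00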